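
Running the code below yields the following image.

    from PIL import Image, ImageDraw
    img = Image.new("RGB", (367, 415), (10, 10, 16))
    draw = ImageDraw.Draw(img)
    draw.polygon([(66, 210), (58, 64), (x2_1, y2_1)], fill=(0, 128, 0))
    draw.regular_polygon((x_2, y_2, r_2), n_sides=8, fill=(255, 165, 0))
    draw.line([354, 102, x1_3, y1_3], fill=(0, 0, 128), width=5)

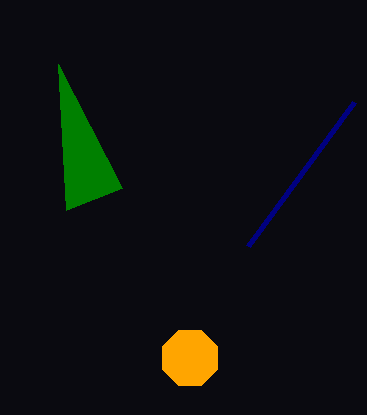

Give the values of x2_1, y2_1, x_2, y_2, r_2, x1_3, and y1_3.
x2_1 = 122, y2_1 = 188, x_2 = 190, y_2 = 358, r_2 = 30, x1_3 = 248, y1_3 = 246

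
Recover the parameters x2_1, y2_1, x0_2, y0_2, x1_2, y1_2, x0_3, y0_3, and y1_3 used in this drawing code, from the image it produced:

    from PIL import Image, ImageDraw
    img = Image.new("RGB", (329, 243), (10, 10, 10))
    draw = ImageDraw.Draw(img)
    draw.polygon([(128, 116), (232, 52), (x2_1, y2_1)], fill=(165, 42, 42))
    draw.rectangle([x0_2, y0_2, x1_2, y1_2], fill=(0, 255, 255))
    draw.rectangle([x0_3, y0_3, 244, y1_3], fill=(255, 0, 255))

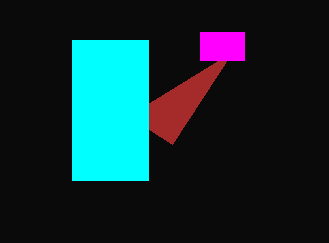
x2_1 = 172
y2_1 = 144
x0_2 = 72
y0_2 = 40
x1_2 = 148
y1_2 = 180
x0_3 = 200
y0_3 = 32
y1_3 = 60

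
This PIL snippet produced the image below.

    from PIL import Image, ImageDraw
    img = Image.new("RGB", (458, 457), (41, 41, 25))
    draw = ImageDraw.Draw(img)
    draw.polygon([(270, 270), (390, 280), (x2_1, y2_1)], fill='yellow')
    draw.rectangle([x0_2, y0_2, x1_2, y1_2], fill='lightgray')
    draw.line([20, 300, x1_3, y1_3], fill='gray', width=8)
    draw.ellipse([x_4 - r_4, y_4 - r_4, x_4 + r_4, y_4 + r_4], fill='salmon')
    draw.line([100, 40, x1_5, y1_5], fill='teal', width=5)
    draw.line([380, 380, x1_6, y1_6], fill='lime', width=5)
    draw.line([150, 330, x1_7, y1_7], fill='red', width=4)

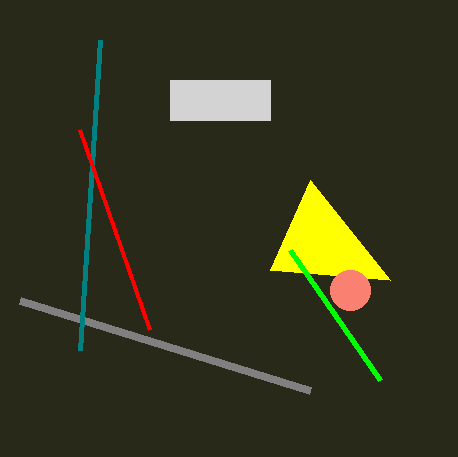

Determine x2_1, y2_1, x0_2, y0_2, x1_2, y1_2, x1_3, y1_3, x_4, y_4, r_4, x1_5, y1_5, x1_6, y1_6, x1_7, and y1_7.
x2_1 = 310
y2_1 = 180
x0_2 = 170
y0_2 = 80
x1_2 = 270
y1_2 = 120
x1_3 = 310
y1_3 = 390
x_4 = 350
y_4 = 290
r_4 = 20
x1_5 = 80
y1_5 = 350
x1_6 = 290
y1_6 = 250
x1_7 = 80
y1_7 = 130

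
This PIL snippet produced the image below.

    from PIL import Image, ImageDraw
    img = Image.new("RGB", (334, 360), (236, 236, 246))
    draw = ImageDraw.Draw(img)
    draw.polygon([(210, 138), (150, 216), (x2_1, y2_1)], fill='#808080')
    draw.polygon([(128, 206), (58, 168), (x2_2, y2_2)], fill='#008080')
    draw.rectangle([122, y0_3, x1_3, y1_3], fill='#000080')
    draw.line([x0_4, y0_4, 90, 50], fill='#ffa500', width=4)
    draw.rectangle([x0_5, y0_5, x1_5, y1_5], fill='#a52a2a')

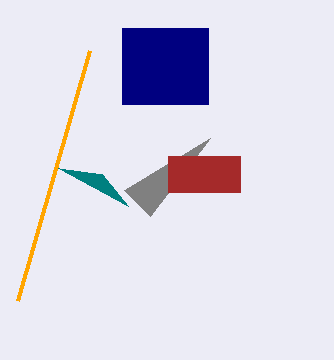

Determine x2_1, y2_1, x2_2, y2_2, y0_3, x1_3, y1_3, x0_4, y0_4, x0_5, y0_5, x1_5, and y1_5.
x2_1 = 124, y2_1 = 190, x2_2 = 102, y2_2 = 174, y0_3 = 28, x1_3 = 208, y1_3 = 104, x0_4 = 18, y0_4 = 300, x0_5 = 168, y0_5 = 156, x1_5 = 240, y1_5 = 192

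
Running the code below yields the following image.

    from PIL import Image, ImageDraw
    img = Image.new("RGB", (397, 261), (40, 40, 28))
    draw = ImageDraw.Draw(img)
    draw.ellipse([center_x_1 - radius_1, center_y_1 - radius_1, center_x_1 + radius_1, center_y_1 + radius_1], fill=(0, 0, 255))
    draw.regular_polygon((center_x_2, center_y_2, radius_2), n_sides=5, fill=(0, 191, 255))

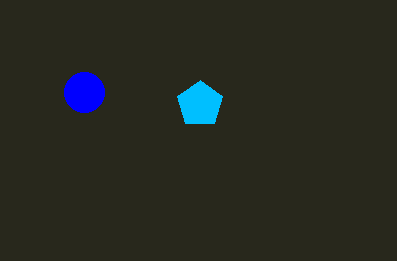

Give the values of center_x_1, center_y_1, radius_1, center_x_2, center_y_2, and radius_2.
center_x_1 = 84; center_y_1 = 92; radius_1 = 20; center_x_2 = 200; center_y_2 = 104; radius_2 = 24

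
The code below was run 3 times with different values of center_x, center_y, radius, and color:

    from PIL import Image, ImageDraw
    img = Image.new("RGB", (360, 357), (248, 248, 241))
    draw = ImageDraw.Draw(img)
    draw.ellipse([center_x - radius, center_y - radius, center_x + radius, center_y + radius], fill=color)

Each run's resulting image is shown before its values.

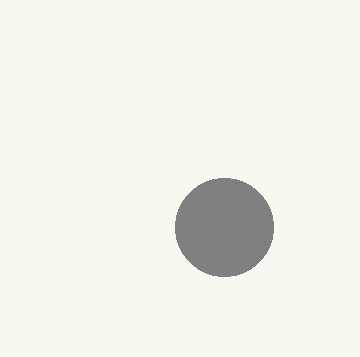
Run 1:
center_x = 224; center_y = 227; radius = 49; color = 'gray'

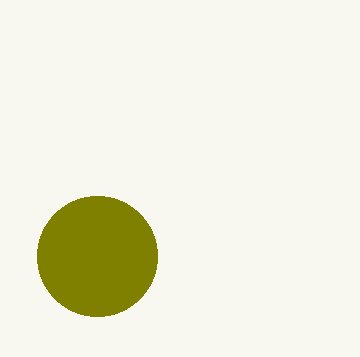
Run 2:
center_x = 97
center_y = 256
radius = 60
color = 'olive'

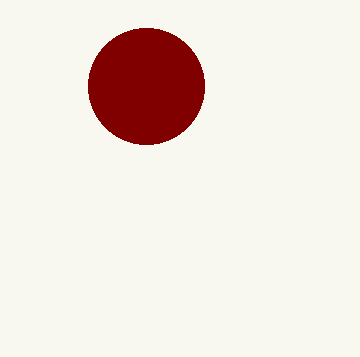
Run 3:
center_x = 146; center_y = 86; radius = 58; color = 'maroon'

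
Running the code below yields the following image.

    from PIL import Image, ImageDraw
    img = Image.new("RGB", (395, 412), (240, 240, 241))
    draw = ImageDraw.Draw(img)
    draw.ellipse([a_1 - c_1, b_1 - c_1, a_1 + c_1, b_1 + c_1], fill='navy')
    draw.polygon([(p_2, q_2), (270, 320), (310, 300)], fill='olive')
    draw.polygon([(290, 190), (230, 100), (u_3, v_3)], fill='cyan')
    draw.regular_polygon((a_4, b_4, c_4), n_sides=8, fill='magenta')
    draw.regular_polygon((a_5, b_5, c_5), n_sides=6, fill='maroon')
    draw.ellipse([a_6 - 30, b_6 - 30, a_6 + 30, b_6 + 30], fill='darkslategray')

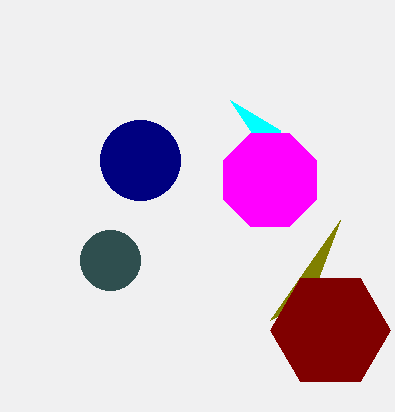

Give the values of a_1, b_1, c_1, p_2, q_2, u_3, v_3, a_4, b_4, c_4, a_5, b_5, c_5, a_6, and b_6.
a_1 = 140, b_1 = 160, c_1 = 40, p_2 = 340, q_2 = 220, u_3 = 280, v_3 = 130, a_4 = 270, b_4 = 180, c_4 = 50, a_5 = 330, b_5 = 330, c_5 = 60, a_6 = 110, b_6 = 260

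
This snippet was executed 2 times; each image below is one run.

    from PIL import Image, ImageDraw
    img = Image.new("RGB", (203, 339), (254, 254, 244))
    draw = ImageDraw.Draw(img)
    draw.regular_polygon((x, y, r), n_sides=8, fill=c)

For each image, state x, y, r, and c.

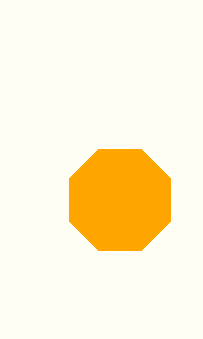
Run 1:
x = 120
y = 200
r = 55
c = 'orange'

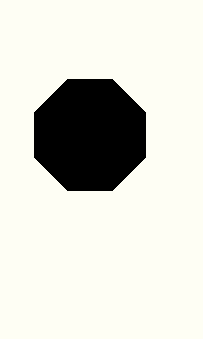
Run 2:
x = 90, y = 135, r = 60, c = 'black'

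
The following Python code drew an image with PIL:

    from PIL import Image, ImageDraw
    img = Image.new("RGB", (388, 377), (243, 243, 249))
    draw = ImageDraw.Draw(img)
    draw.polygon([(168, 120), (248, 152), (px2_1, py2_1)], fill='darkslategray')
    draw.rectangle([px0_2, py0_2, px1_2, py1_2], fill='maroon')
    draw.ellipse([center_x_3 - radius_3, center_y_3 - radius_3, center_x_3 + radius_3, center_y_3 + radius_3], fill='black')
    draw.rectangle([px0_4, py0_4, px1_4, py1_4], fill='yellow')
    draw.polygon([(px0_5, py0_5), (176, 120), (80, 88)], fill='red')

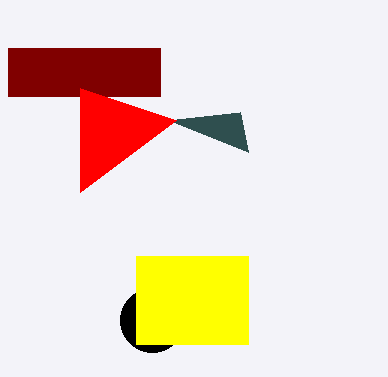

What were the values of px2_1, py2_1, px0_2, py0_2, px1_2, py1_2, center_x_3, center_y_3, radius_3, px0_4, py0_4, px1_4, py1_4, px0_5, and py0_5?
px2_1 = 240
py2_1 = 112
px0_2 = 8
py0_2 = 48
px1_2 = 160
py1_2 = 96
center_x_3 = 152
center_y_3 = 320
radius_3 = 32
px0_4 = 136
py0_4 = 256
px1_4 = 248
py1_4 = 344
px0_5 = 80
py0_5 = 192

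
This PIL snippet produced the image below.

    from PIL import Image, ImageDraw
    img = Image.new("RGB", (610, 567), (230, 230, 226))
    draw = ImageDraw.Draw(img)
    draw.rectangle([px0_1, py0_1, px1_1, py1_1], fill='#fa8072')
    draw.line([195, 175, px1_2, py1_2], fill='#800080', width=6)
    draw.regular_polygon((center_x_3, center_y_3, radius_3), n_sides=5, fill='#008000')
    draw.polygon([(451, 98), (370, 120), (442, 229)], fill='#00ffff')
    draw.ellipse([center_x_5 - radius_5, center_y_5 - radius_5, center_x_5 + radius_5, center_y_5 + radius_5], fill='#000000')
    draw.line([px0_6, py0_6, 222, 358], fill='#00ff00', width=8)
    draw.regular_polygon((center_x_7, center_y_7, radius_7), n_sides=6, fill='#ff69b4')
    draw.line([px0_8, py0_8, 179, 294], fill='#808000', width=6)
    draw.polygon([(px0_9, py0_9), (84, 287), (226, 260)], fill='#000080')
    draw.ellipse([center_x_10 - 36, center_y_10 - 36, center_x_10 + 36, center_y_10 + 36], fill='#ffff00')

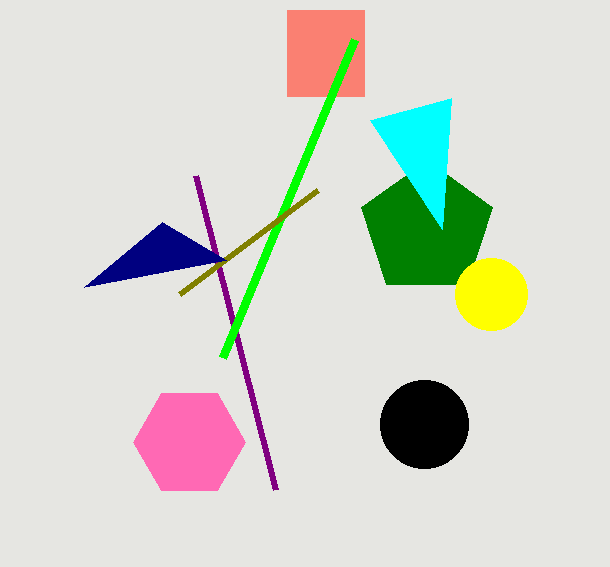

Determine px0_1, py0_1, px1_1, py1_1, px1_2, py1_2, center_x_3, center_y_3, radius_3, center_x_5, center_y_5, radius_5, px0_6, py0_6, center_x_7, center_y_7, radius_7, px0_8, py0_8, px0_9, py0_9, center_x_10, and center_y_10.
px0_1 = 287; py0_1 = 10; px1_1 = 364; py1_1 = 96; px1_2 = 275; py1_2 = 489; center_x_3 = 427; center_y_3 = 229; radius_3 = 69; center_x_5 = 424; center_y_5 = 424; radius_5 = 44; px0_6 = 354; py0_6 = 40; center_x_7 = 189; center_y_7 = 442; radius_7 = 56; px0_8 = 317; py0_8 = 190; px0_9 = 162; py0_9 = 222; center_x_10 = 491; center_y_10 = 294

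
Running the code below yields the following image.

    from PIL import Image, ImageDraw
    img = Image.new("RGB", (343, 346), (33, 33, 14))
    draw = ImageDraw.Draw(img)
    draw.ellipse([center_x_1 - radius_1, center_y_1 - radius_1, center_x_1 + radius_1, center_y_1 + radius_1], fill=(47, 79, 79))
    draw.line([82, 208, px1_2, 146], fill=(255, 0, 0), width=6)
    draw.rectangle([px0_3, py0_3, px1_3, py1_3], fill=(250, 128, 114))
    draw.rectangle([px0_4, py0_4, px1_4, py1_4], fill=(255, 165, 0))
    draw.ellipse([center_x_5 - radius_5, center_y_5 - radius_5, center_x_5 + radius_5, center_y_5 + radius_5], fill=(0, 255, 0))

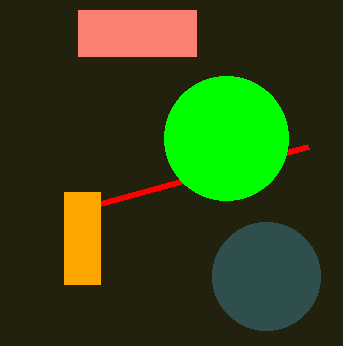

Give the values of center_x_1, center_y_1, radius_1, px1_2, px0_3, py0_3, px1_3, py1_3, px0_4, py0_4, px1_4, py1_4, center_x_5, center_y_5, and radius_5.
center_x_1 = 266, center_y_1 = 276, radius_1 = 54, px1_2 = 308, px0_3 = 78, py0_3 = 10, px1_3 = 196, py1_3 = 56, px0_4 = 64, py0_4 = 192, px1_4 = 100, py1_4 = 284, center_x_5 = 226, center_y_5 = 138, radius_5 = 62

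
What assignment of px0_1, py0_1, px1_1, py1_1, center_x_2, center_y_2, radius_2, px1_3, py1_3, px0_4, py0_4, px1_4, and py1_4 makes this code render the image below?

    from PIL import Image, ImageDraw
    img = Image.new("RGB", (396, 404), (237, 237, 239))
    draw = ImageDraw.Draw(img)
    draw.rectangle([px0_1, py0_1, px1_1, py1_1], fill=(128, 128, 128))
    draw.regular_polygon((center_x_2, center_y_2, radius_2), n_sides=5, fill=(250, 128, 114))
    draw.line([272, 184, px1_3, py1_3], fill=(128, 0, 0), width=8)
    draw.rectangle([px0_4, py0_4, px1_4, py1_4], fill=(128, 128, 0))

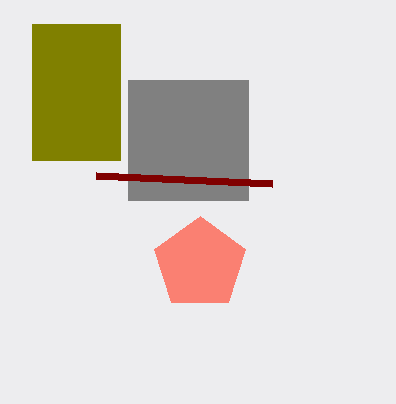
px0_1 = 128, py0_1 = 80, px1_1 = 248, py1_1 = 200, center_x_2 = 200, center_y_2 = 264, radius_2 = 48, px1_3 = 96, py1_3 = 176, px0_4 = 32, py0_4 = 24, px1_4 = 120, py1_4 = 160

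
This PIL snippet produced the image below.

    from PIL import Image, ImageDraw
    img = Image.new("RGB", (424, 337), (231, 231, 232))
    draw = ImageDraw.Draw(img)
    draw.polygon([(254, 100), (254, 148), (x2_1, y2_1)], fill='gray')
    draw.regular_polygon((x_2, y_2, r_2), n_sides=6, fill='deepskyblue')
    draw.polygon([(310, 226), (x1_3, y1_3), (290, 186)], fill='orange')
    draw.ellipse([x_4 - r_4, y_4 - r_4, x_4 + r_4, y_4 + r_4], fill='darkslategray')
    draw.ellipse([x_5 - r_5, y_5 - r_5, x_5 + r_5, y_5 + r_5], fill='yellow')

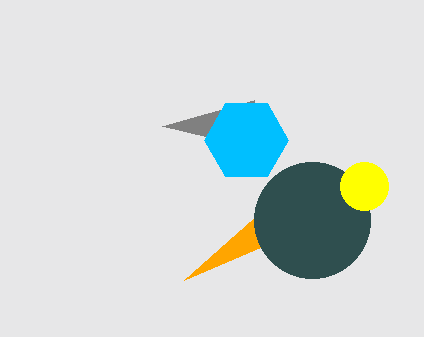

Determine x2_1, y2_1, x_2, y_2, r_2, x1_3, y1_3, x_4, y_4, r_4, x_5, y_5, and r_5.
x2_1 = 162; y2_1 = 126; x_2 = 246; y_2 = 140; r_2 = 42; x1_3 = 184; y1_3 = 280; x_4 = 312; y_4 = 220; r_4 = 58; x_5 = 364; y_5 = 186; r_5 = 24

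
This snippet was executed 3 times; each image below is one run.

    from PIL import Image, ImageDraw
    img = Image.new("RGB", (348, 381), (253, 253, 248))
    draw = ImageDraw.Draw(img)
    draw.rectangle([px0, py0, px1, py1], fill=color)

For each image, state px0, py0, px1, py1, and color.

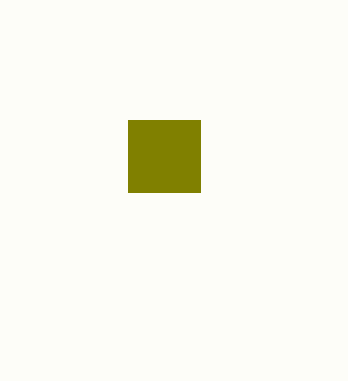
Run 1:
px0 = 128
py0 = 120
px1 = 200
py1 = 192
color = 'olive'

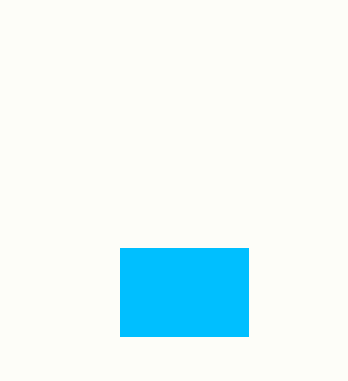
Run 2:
px0 = 120
py0 = 248
px1 = 248
py1 = 336
color = 'deepskyblue'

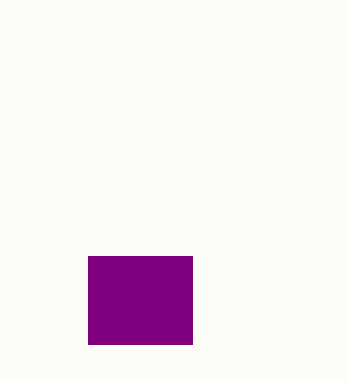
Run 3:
px0 = 88
py0 = 256
px1 = 192
py1 = 344
color = 'purple'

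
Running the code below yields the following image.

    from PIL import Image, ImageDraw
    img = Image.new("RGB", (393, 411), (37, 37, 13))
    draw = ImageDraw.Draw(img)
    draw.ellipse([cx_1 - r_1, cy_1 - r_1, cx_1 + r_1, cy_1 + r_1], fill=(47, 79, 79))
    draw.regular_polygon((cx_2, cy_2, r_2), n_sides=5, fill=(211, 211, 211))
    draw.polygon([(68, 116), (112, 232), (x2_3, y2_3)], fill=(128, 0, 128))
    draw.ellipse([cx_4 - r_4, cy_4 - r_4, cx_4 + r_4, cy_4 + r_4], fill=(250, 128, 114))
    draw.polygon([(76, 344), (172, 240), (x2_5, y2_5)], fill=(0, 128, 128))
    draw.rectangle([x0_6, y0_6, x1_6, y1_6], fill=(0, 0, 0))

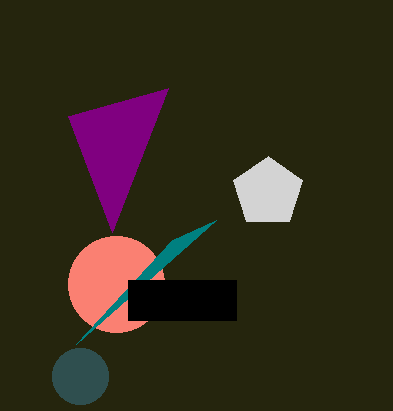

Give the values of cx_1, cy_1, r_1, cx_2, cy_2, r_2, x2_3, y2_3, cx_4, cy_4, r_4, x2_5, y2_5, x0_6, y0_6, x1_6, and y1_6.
cx_1 = 80; cy_1 = 376; r_1 = 28; cx_2 = 268; cy_2 = 192; r_2 = 36; x2_3 = 168; y2_3 = 88; cx_4 = 116; cy_4 = 284; r_4 = 48; x2_5 = 216; y2_5 = 220; x0_6 = 128; y0_6 = 280; x1_6 = 236; y1_6 = 320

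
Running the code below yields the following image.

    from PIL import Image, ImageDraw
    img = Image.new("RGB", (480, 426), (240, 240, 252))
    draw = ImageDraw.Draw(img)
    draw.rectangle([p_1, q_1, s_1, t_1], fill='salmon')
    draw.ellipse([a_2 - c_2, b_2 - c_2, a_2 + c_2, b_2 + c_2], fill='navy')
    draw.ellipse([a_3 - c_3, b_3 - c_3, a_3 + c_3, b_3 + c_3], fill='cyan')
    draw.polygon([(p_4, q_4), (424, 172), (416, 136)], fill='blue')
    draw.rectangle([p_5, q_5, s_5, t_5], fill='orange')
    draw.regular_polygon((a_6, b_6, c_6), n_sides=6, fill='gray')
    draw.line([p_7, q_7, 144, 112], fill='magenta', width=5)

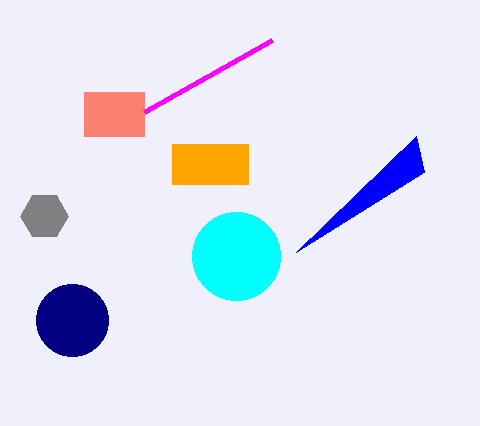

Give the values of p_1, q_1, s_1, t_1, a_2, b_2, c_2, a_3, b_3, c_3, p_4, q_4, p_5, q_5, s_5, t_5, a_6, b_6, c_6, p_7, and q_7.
p_1 = 84, q_1 = 92, s_1 = 144, t_1 = 136, a_2 = 72, b_2 = 320, c_2 = 36, a_3 = 236, b_3 = 256, c_3 = 44, p_4 = 296, q_4 = 252, p_5 = 172, q_5 = 144, s_5 = 248, t_5 = 184, a_6 = 44, b_6 = 216, c_6 = 24, p_7 = 272, q_7 = 40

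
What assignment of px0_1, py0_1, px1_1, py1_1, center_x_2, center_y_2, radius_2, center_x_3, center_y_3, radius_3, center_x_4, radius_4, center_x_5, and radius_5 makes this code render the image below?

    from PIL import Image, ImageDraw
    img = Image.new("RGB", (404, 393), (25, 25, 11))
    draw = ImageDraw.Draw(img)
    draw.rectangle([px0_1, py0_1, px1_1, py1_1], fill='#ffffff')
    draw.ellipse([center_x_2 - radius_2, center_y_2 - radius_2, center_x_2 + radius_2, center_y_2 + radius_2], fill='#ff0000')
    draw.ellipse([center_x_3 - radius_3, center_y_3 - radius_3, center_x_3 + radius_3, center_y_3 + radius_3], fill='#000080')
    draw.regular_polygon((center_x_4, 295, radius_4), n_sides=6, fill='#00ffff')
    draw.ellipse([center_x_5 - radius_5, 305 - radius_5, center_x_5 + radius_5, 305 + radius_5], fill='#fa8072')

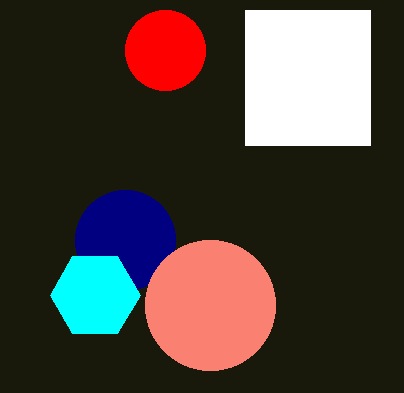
px0_1 = 245, py0_1 = 10, px1_1 = 370, py1_1 = 145, center_x_2 = 165, center_y_2 = 50, radius_2 = 40, center_x_3 = 125, center_y_3 = 240, radius_3 = 50, center_x_4 = 95, radius_4 = 45, center_x_5 = 210, radius_5 = 65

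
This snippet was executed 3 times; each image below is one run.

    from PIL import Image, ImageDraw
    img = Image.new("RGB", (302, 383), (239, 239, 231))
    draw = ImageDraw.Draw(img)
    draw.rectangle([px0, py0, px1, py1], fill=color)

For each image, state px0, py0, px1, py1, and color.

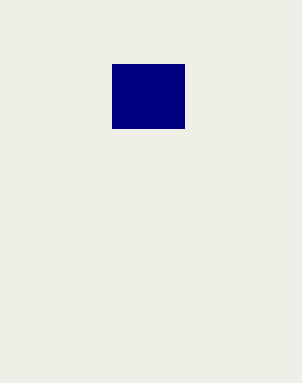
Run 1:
px0 = 112
py0 = 64
px1 = 184
py1 = 128
color = 'navy'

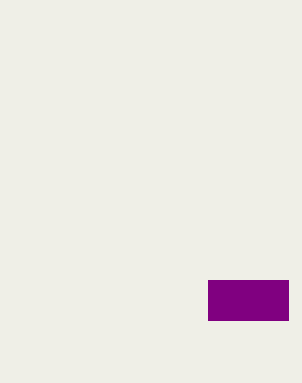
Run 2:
px0 = 208
py0 = 280
px1 = 288
py1 = 320
color = 'purple'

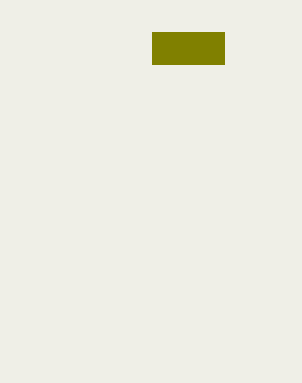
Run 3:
px0 = 152, py0 = 32, px1 = 224, py1 = 64, color = 'olive'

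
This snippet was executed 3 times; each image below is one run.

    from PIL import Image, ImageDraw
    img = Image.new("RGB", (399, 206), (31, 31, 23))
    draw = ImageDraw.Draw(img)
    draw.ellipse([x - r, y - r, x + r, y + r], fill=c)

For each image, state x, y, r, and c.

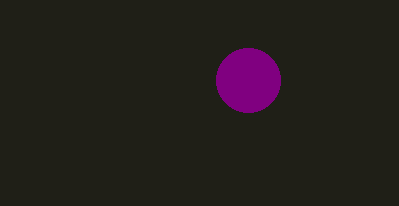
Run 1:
x = 248, y = 80, r = 32, c = 'purple'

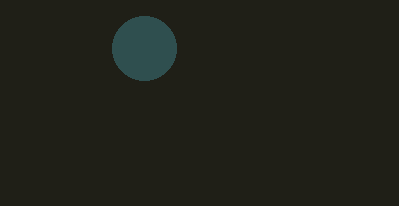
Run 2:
x = 144; y = 48; r = 32; c = 'darkslategray'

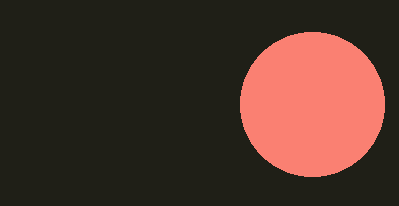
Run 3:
x = 312, y = 104, r = 72, c = 'salmon'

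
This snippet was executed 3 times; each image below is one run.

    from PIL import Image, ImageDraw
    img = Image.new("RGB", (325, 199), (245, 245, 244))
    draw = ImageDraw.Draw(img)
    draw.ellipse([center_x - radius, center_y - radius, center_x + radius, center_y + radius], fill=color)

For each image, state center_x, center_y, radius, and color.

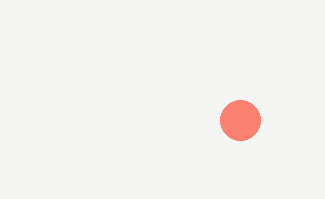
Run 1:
center_x = 240; center_y = 120; radius = 20; color = 'salmon'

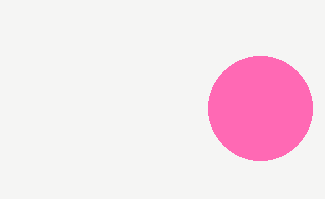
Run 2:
center_x = 260; center_y = 108; radius = 52; color = 'hotpink'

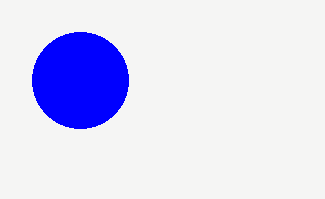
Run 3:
center_x = 80, center_y = 80, radius = 48, color = 'blue'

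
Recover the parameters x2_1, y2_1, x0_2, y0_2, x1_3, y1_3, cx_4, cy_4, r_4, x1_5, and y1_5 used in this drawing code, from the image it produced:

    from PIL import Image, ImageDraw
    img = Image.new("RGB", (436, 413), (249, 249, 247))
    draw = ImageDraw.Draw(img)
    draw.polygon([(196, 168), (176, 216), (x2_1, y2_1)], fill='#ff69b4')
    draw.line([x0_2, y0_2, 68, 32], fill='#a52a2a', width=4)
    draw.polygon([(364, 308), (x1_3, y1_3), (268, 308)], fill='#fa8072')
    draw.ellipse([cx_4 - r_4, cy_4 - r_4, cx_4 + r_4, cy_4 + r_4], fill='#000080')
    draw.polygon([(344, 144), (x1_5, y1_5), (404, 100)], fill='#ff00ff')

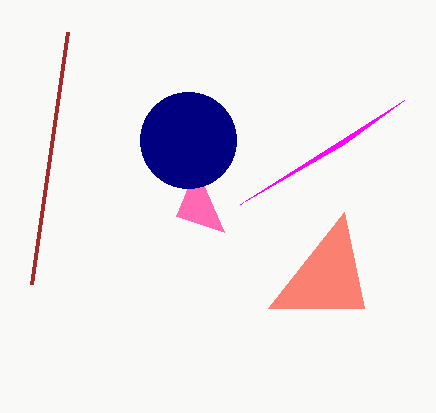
x2_1 = 224, y2_1 = 232, x0_2 = 32, y0_2 = 284, x1_3 = 344, y1_3 = 212, cx_4 = 188, cy_4 = 140, r_4 = 48, x1_5 = 240, y1_5 = 204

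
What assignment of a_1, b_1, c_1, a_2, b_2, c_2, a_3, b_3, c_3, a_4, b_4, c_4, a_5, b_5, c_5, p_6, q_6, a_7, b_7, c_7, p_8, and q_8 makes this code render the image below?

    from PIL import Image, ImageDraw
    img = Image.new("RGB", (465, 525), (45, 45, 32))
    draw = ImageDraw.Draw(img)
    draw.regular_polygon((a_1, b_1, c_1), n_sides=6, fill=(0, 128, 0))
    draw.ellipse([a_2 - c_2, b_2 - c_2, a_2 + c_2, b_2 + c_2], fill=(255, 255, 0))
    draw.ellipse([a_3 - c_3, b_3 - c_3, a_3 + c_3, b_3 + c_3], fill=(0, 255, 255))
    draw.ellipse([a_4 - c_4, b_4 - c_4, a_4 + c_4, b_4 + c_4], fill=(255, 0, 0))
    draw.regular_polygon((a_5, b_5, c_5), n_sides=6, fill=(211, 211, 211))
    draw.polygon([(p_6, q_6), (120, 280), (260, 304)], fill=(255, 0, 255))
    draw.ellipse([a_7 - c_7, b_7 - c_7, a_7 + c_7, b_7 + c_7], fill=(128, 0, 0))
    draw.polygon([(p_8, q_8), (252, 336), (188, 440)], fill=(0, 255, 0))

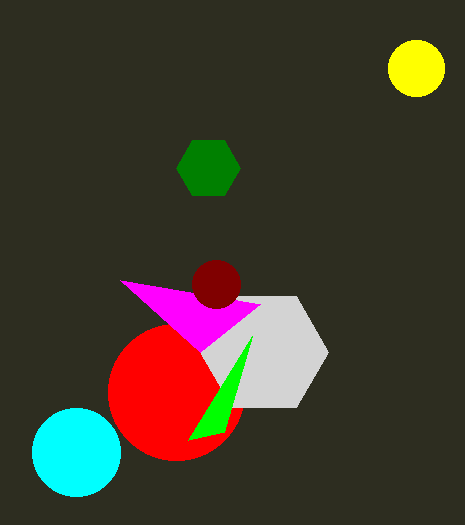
a_1 = 208
b_1 = 168
c_1 = 32
a_2 = 416
b_2 = 68
c_2 = 28
a_3 = 76
b_3 = 452
c_3 = 44
a_4 = 176
b_4 = 392
c_4 = 68
a_5 = 264
b_5 = 352
c_5 = 64
p_6 = 200
q_6 = 352
a_7 = 216
b_7 = 284
c_7 = 24
p_8 = 224
q_8 = 432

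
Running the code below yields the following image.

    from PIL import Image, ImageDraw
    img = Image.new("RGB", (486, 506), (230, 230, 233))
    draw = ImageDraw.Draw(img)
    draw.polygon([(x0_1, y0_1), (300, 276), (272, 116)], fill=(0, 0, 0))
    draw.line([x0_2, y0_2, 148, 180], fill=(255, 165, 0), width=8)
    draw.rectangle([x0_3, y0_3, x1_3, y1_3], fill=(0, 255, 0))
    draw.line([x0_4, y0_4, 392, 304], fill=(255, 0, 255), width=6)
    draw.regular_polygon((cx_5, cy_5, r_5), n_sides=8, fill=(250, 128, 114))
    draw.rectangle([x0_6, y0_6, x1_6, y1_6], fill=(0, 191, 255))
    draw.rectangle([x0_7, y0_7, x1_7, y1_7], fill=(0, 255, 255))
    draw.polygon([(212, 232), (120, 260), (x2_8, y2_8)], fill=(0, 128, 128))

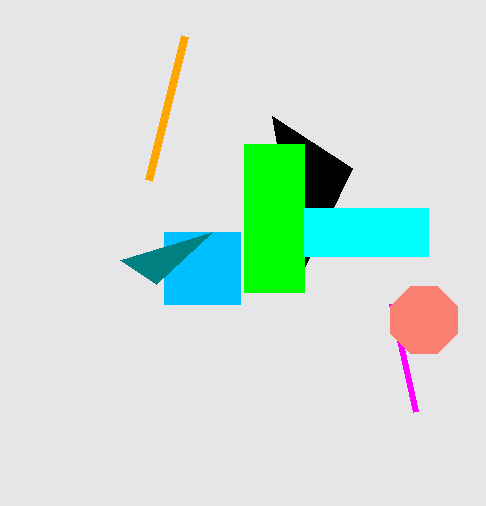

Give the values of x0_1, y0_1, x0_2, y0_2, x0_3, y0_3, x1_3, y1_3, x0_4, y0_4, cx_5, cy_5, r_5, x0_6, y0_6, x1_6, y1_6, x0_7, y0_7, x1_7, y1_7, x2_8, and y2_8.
x0_1 = 352; y0_1 = 168; x0_2 = 184; y0_2 = 36; x0_3 = 244; y0_3 = 144; x1_3 = 304; y1_3 = 292; x0_4 = 416; y0_4 = 412; cx_5 = 424; cy_5 = 320; r_5 = 36; x0_6 = 164; y0_6 = 232; x1_6 = 240; y1_6 = 304; x0_7 = 304; y0_7 = 208; x1_7 = 428; y1_7 = 256; x2_8 = 156; y2_8 = 284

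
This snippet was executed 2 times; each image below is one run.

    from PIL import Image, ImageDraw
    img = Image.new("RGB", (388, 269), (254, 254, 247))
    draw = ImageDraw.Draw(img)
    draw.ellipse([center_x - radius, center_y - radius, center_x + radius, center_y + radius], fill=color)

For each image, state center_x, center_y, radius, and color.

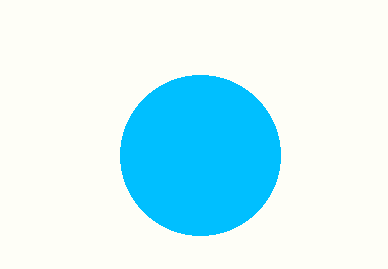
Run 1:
center_x = 200, center_y = 155, radius = 80, color = 'deepskyblue'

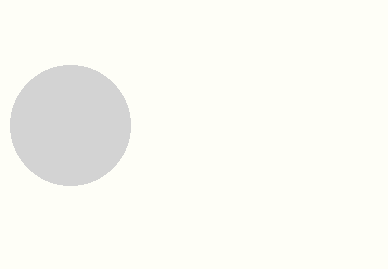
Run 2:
center_x = 70, center_y = 125, radius = 60, color = 'lightgray'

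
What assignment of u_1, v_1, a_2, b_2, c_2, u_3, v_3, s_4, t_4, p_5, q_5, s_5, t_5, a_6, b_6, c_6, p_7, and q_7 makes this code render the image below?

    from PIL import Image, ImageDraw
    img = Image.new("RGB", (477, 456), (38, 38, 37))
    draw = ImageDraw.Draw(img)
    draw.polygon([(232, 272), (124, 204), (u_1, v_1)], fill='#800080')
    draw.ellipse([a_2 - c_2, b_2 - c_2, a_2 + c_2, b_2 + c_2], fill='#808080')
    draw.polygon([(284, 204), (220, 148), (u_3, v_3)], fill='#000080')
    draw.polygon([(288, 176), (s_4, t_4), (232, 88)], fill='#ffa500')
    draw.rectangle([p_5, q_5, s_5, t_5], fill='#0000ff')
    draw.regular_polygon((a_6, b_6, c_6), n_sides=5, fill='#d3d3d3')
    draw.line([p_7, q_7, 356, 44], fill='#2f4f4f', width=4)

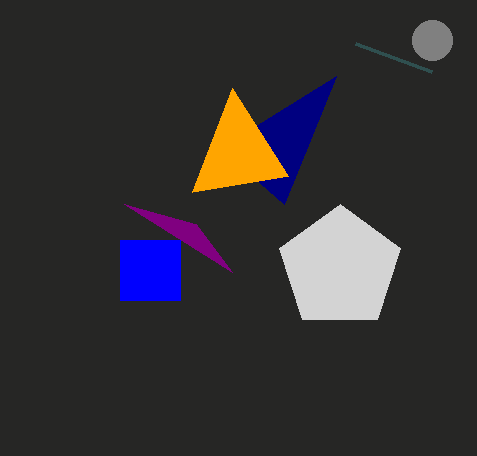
u_1 = 196; v_1 = 224; a_2 = 432; b_2 = 40; c_2 = 20; u_3 = 336; v_3 = 76; s_4 = 192; t_4 = 192; p_5 = 120; q_5 = 240; s_5 = 180; t_5 = 300; a_6 = 340; b_6 = 268; c_6 = 64; p_7 = 432; q_7 = 72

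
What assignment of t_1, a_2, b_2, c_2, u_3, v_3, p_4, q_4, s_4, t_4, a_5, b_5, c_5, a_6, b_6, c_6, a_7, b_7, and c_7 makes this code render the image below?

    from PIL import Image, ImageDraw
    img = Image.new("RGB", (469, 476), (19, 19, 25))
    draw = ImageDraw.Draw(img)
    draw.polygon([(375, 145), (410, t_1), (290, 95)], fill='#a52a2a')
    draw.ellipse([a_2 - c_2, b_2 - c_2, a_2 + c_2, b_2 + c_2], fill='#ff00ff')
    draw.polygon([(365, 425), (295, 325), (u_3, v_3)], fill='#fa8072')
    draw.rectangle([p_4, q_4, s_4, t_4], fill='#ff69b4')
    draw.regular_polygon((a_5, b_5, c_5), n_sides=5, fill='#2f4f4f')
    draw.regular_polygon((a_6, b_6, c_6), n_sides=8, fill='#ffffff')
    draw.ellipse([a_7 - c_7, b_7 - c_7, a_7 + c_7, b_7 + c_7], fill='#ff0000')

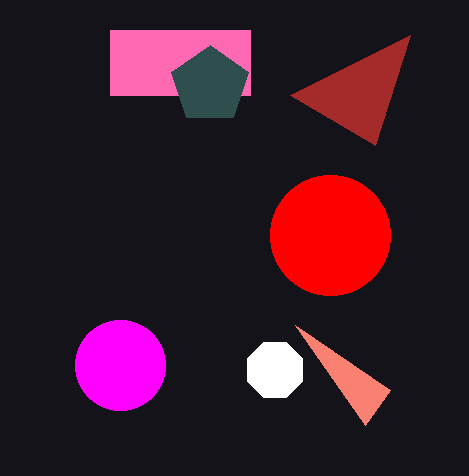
t_1 = 35
a_2 = 120
b_2 = 365
c_2 = 45
u_3 = 390
v_3 = 390
p_4 = 110
q_4 = 30
s_4 = 250
t_4 = 95
a_5 = 210
b_5 = 85
c_5 = 40
a_6 = 275
b_6 = 370
c_6 = 30
a_7 = 330
b_7 = 235
c_7 = 60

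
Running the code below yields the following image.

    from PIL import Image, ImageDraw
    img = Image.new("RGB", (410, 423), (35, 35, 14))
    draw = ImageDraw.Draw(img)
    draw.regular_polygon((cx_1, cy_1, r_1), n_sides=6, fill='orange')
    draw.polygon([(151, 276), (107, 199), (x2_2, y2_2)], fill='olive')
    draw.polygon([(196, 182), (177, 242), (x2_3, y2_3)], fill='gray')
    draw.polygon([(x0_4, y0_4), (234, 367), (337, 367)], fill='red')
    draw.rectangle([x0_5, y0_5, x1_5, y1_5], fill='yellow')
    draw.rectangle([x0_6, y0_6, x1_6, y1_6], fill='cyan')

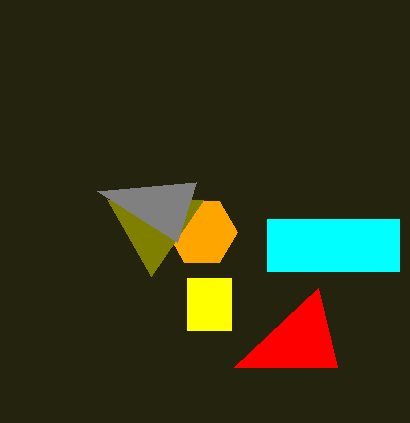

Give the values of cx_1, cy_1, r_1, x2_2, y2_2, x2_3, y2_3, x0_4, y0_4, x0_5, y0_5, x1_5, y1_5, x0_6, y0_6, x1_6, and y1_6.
cx_1 = 202
cy_1 = 232
r_1 = 35
x2_2 = 203
y2_2 = 200
x2_3 = 97
y2_3 = 191
x0_4 = 318
y0_4 = 288
x0_5 = 187
y0_5 = 278
x1_5 = 231
y1_5 = 330
x0_6 = 267
y0_6 = 219
x1_6 = 399
y1_6 = 271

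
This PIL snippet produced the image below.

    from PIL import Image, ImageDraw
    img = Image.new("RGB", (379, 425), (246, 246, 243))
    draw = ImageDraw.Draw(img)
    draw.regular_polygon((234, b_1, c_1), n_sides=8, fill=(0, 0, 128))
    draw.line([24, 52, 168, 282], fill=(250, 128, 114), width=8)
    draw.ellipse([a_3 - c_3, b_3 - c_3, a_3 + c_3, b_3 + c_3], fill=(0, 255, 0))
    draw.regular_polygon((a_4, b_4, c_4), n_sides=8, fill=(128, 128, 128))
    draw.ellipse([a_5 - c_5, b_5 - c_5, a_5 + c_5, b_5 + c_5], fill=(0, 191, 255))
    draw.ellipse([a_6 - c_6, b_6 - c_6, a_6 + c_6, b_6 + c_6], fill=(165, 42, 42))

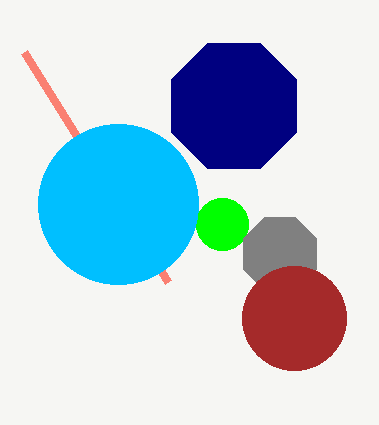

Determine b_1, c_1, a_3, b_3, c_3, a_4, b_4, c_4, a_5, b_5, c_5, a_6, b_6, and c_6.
b_1 = 106
c_1 = 68
a_3 = 222
b_3 = 224
c_3 = 26
a_4 = 280
b_4 = 254
c_4 = 40
a_5 = 118
b_5 = 204
c_5 = 80
a_6 = 294
b_6 = 318
c_6 = 52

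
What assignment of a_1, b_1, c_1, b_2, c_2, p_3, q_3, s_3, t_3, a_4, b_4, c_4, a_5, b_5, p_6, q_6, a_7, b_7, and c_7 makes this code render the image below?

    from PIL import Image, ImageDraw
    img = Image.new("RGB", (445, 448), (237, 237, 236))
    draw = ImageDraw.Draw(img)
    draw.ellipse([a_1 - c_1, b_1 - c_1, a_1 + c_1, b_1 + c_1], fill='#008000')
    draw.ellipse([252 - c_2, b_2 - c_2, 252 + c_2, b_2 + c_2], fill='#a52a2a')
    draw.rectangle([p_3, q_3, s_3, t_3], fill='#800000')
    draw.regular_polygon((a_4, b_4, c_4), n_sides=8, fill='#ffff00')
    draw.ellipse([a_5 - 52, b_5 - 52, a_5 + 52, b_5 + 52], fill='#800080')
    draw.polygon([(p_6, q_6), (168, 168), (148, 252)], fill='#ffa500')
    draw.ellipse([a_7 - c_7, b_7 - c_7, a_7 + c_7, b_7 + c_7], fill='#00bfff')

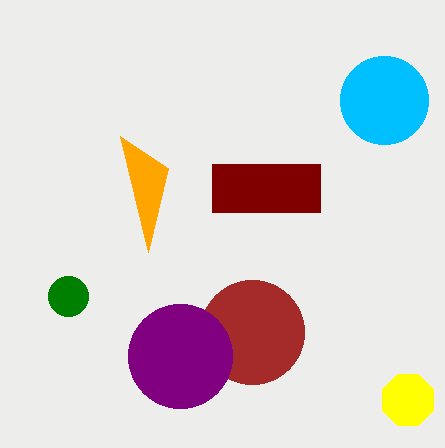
a_1 = 68; b_1 = 296; c_1 = 20; b_2 = 332; c_2 = 52; p_3 = 212; q_3 = 164; s_3 = 320; t_3 = 212; a_4 = 408; b_4 = 400; c_4 = 28; a_5 = 180; b_5 = 356; p_6 = 120; q_6 = 136; a_7 = 384; b_7 = 100; c_7 = 44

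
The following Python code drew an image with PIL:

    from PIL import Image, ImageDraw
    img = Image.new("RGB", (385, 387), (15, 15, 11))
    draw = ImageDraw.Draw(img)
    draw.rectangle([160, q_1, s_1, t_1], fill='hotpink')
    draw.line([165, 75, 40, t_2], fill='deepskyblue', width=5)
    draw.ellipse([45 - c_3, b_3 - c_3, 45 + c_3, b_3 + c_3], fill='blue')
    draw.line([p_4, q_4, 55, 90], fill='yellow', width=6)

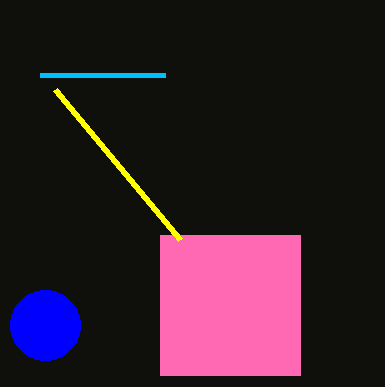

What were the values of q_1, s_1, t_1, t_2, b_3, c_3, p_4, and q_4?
q_1 = 235
s_1 = 300
t_1 = 375
t_2 = 75
b_3 = 325
c_3 = 35
p_4 = 180
q_4 = 240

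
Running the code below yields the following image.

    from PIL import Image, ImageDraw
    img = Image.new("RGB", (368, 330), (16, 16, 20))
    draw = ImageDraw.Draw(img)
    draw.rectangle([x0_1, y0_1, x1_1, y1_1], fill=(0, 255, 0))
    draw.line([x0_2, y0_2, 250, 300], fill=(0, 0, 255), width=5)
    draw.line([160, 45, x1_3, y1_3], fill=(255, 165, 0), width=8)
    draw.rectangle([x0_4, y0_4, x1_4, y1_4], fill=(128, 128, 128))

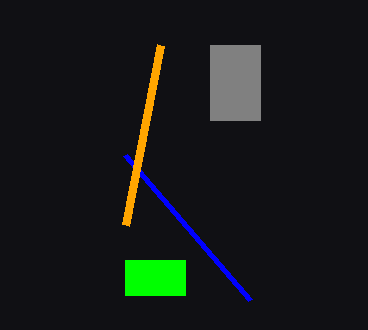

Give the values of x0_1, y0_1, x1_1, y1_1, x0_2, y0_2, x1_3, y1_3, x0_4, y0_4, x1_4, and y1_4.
x0_1 = 125; y0_1 = 260; x1_1 = 185; y1_1 = 295; x0_2 = 125; y0_2 = 155; x1_3 = 125; y1_3 = 225; x0_4 = 210; y0_4 = 45; x1_4 = 260; y1_4 = 120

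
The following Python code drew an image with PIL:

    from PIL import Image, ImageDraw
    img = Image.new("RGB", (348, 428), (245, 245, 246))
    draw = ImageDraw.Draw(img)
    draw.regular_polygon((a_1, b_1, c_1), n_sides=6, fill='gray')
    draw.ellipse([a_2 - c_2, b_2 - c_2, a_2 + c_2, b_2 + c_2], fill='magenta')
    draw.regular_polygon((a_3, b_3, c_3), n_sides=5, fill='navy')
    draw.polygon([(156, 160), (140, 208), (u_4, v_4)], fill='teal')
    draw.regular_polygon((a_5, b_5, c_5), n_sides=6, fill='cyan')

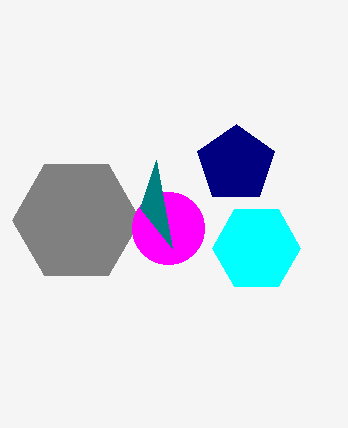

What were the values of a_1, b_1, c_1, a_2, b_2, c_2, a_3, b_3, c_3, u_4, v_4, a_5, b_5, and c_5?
a_1 = 76, b_1 = 220, c_1 = 64, a_2 = 168, b_2 = 228, c_2 = 36, a_3 = 236, b_3 = 164, c_3 = 40, u_4 = 172, v_4 = 248, a_5 = 256, b_5 = 248, c_5 = 44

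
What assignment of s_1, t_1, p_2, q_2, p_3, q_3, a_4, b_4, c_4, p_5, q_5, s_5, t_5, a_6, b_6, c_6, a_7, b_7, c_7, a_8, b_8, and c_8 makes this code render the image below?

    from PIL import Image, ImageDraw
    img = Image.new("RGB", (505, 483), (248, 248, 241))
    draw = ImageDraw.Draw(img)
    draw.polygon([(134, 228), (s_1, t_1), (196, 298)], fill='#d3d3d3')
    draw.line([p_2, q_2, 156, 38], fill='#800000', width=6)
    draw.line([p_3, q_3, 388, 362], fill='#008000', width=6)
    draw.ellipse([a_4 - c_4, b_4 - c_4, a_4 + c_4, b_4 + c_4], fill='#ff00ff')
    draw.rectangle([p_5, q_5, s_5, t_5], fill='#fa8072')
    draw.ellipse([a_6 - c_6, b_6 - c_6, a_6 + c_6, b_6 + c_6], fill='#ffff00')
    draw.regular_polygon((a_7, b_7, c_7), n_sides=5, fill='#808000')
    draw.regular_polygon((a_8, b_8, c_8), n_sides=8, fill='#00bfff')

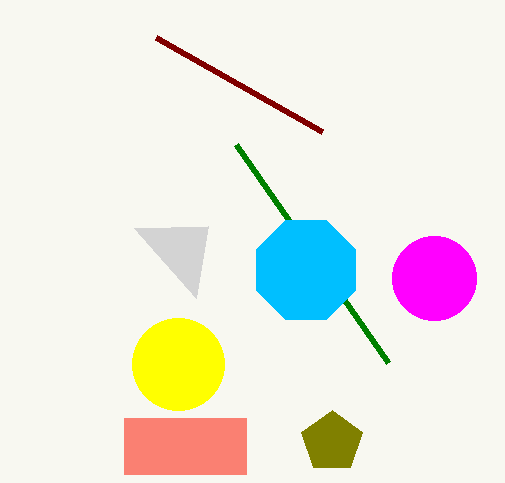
s_1 = 208
t_1 = 226
p_2 = 322
q_2 = 132
p_3 = 236
q_3 = 144
a_4 = 434
b_4 = 278
c_4 = 42
p_5 = 124
q_5 = 418
s_5 = 246
t_5 = 474
a_6 = 178
b_6 = 364
c_6 = 46
a_7 = 332
b_7 = 442
c_7 = 32
a_8 = 306
b_8 = 270
c_8 = 54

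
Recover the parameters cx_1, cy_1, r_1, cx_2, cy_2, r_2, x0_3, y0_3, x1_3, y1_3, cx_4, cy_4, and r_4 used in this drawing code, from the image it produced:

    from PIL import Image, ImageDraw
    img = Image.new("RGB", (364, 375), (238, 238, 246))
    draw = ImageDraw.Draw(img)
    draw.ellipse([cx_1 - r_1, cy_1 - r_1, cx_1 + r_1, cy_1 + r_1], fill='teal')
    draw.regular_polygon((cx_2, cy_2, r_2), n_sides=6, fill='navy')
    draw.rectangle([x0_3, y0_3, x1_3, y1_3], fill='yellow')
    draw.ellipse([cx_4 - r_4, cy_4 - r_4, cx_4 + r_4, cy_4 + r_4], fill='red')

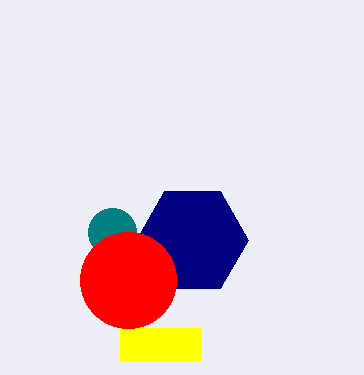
cx_1 = 112, cy_1 = 232, r_1 = 24, cx_2 = 192, cy_2 = 240, r_2 = 56, x0_3 = 120, y0_3 = 328, x1_3 = 200, y1_3 = 360, cx_4 = 128, cy_4 = 280, r_4 = 48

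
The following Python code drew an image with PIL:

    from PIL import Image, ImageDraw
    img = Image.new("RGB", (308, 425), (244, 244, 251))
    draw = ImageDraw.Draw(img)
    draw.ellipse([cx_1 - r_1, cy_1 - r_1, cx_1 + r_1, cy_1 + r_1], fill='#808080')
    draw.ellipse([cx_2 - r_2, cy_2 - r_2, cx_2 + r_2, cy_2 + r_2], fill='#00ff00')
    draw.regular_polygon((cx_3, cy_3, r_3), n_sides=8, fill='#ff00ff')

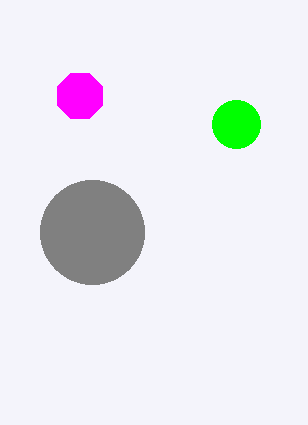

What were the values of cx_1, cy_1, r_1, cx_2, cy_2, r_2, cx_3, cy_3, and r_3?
cx_1 = 92, cy_1 = 232, r_1 = 52, cx_2 = 236, cy_2 = 124, r_2 = 24, cx_3 = 80, cy_3 = 96, r_3 = 24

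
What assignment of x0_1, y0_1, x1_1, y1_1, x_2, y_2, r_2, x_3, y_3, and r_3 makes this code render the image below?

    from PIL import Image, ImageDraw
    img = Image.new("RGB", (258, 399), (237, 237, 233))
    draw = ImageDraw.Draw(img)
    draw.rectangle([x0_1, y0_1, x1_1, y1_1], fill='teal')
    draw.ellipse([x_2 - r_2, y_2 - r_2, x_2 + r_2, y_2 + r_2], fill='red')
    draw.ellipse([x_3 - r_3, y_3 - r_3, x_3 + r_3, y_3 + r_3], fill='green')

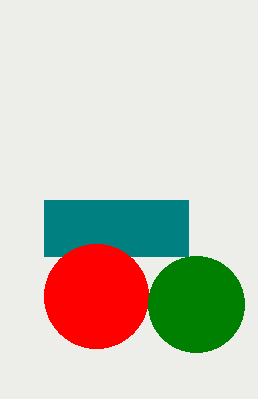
x0_1 = 44, y0_1 = 200, x1_1 = 188, y1_1 = 256, x_2 = 96, y_2 = 296, r_2 = 52, x_3 = 196, y_3 = 304, r_3 = 48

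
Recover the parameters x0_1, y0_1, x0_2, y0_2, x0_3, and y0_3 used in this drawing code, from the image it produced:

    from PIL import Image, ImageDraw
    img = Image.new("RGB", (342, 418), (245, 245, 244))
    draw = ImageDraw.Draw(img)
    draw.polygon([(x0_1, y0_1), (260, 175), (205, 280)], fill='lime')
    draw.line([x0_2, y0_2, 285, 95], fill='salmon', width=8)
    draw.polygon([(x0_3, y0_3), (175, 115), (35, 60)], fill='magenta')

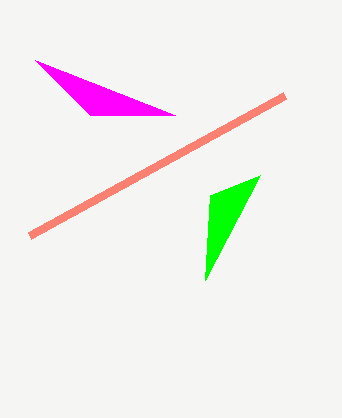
x0_1 = 210
y0_1 = 195
x0_2 = 30
y0_2 = 235
x0_3 = 90
y0_3 = 115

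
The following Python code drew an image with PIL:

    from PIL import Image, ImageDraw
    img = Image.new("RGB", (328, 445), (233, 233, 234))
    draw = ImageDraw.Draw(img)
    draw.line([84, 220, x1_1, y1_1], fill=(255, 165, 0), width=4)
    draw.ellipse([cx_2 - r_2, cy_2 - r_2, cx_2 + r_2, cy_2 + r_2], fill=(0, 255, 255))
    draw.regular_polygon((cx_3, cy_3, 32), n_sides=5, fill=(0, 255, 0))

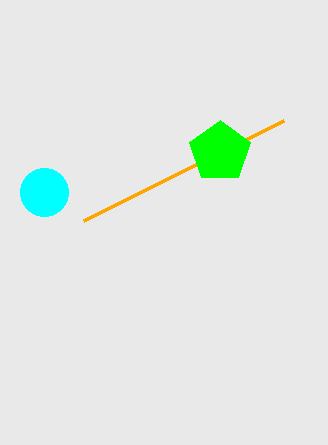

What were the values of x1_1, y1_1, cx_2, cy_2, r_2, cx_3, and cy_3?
x1_1 = 284; y1_1 = 120; cx_2 = 44; cy_2 = 192; r_2 = 24; cx_3 = 220; cy_3 = 152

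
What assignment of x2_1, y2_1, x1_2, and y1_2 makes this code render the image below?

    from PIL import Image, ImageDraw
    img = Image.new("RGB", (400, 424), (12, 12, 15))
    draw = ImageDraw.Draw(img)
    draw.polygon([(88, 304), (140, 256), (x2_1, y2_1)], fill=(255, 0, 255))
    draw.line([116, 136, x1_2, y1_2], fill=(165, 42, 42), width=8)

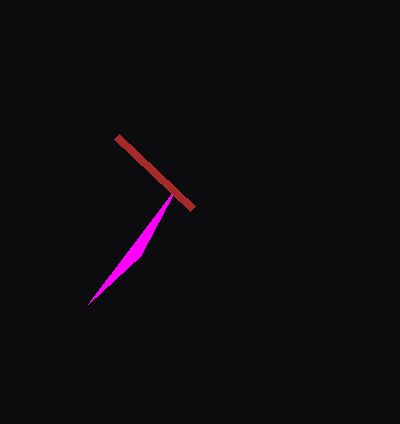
x2_1 = 176, y2_1 = 188, x1_2 = 192, y1_2 = 208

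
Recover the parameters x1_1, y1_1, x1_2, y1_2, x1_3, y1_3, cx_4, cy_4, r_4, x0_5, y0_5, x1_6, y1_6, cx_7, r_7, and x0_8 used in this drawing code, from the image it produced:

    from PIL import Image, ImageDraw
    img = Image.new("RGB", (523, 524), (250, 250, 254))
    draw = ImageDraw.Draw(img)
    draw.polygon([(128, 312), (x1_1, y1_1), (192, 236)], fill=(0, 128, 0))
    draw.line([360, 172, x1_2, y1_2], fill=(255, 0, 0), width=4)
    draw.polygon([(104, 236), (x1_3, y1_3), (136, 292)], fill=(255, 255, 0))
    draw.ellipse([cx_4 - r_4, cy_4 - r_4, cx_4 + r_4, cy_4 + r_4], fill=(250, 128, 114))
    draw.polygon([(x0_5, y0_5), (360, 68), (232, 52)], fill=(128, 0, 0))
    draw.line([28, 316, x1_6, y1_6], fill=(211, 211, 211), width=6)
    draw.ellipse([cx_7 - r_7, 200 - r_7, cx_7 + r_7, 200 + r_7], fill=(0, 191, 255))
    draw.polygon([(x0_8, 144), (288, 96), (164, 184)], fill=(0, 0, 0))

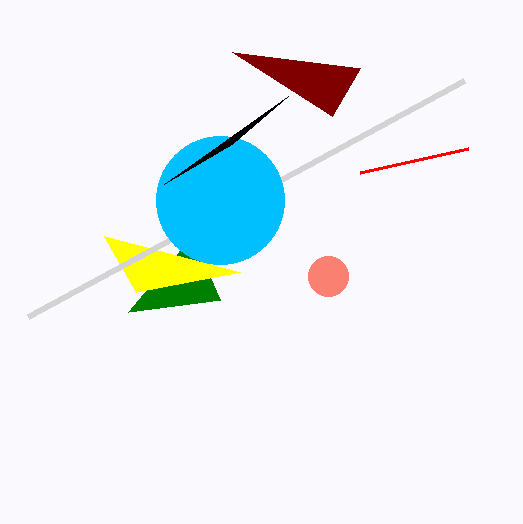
x1_1 = 220
y1_1 = 300
x1_2 = 468
y1_2 = 148
x1_3 = 240
y1_3 = 272
cx_4 = 328
cy_4 = 276
r_4 = 20
x0_5 = 332
y0_5 = 116
x1_6 = 464
y1_6 = 80
cx_7 = 220
r_7 = 64
x0_8 = 232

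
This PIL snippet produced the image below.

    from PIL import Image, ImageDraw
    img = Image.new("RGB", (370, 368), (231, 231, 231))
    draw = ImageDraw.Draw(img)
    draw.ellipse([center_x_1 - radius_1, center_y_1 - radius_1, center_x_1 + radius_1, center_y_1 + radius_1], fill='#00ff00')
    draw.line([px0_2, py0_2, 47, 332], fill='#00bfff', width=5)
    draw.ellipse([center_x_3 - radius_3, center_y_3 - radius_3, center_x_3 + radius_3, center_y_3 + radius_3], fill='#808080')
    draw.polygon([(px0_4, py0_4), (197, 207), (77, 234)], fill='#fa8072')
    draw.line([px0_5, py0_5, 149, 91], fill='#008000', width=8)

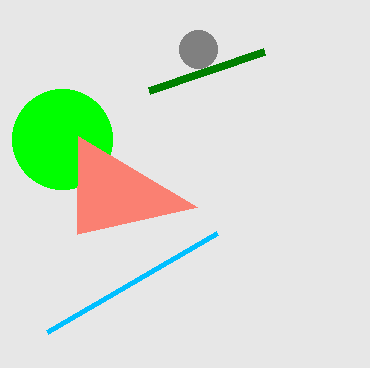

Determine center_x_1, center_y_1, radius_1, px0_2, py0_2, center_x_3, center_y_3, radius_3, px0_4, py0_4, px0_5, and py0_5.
center_x_1 = 62, center_y_1 = 139, radius_1 = 50, px0_2 = 217, py0_2 = 233, center_x_3 = 198, center_y_3 = 49, radius_3 = 19, px0_4 = 78, py0_4 = 136, px0_5 = 264, py0_5 = 52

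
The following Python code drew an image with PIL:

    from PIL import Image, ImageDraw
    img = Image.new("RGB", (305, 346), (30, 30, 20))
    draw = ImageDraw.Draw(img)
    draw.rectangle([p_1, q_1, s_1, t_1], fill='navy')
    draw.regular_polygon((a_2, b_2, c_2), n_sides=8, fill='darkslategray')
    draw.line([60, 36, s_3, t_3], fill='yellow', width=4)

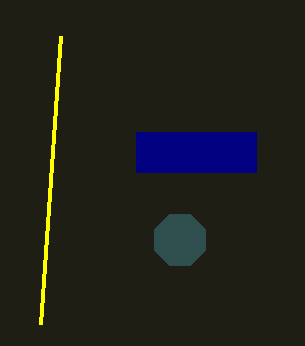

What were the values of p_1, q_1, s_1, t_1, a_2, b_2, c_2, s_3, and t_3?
p_1 = 136
q_1 = 132
s_1 = 256
t_1 = 172
a_2 = 180
b_2 = 240
c_2 = 28
s_3 = 40
t_3 = 324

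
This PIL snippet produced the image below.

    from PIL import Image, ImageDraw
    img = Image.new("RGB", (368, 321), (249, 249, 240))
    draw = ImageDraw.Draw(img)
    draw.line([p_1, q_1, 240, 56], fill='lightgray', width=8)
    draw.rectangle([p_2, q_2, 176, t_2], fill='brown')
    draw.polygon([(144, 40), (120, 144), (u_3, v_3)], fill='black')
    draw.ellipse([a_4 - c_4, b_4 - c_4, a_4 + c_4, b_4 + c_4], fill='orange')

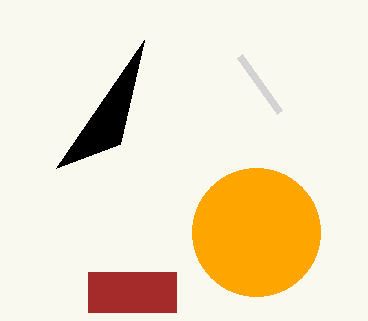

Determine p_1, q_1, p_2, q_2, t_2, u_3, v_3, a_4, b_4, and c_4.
p_1 = 280; q_1 = 112; p_2 = 88; q_2 = 272; t_2 = 312; u_3 = 56; v_3 = 168; a_4 = 256; b_4 = 232; c_4 = 64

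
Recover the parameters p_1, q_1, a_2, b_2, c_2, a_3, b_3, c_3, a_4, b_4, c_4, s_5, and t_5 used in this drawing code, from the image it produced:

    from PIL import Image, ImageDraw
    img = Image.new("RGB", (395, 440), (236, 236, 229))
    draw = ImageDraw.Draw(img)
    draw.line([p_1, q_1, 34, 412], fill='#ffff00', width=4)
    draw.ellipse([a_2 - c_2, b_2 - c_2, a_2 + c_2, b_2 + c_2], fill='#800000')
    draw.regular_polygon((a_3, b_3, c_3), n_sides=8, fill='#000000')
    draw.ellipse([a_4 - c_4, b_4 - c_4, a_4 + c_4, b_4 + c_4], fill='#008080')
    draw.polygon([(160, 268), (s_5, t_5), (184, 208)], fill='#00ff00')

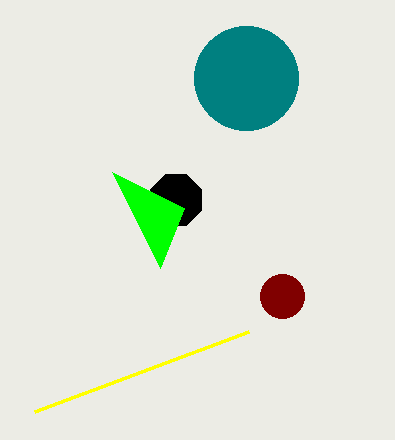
p_1 = 248; q_1 = 332; a_2 = 282; b_2 = 296; c_2 = 22; a_3 = 176; b_3 = 200; c_3 = 28; a_4 = 246; b_4 = 78; c_4 = 52; s_5 = 112; t_5 = 172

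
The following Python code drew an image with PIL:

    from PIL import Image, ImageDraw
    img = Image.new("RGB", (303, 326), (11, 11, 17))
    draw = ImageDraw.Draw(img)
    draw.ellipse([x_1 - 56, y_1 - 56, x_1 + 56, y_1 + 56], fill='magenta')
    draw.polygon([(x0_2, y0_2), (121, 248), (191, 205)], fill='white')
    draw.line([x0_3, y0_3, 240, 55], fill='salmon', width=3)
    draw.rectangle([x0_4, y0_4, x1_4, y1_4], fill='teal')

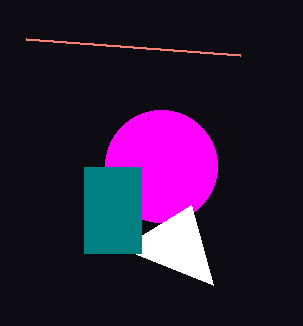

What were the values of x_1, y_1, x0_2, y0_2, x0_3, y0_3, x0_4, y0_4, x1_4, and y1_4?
x_1 = 161, y_1 = 166, x0_2 = 213, y0_2 = 285, x0_3 = 26, y0_3 = 39, x0_4 = 84, y0_4 = 167, x1_4 = 141, y1_4 = 253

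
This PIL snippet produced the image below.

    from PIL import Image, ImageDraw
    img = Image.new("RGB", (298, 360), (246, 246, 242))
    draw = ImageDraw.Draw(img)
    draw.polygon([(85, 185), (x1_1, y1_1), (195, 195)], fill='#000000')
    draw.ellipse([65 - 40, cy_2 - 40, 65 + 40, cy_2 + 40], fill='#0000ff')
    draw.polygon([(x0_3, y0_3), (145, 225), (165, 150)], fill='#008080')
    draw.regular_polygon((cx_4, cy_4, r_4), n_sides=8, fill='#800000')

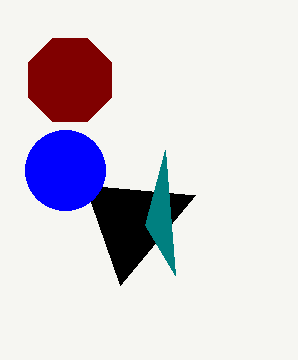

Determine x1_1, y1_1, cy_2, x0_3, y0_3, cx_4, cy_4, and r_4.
x1_1 = 120
y1_1 = 285
cy_2 = 170
x0_3 = 175
y0_3 = 275
cx_4 = 70
cy_4 = 80
r_4 = 45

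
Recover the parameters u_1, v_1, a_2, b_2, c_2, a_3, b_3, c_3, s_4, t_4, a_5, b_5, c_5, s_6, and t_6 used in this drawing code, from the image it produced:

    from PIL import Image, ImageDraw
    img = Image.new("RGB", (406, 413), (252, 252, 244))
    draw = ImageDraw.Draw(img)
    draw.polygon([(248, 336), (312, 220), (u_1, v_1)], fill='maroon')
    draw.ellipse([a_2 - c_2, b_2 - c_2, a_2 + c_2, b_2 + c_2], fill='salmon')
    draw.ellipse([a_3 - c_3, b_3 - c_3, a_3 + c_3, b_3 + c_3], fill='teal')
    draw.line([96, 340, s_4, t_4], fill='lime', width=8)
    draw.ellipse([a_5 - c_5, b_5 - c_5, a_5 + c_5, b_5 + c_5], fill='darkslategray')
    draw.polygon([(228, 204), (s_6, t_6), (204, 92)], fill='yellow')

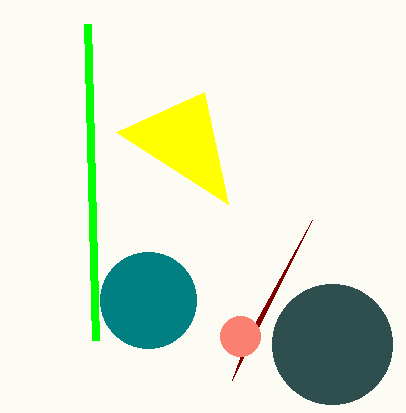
u_1 = 232, v_1 = 380, a_2 = 240, b_2 = 336, c_2 = 20, a_3 = 148, b_3 = 300, c_3 = 48, s_4 = 88, t_4 = 24, a_5 = 332, b_5 = 344, c_5 = 60, s_6 = 116, t_6 = 132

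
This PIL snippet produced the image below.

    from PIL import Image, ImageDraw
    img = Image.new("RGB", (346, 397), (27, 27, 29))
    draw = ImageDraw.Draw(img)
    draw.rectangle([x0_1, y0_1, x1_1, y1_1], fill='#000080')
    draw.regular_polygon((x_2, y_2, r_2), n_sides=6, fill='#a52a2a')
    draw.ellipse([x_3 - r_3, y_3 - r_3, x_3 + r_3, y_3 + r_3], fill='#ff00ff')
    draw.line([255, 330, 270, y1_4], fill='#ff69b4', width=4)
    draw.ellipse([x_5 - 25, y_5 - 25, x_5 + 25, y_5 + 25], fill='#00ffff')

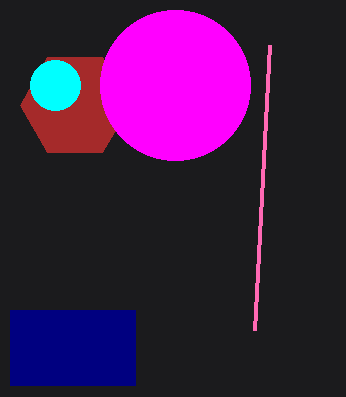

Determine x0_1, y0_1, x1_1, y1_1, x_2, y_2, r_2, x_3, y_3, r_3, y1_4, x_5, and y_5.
x0_1 = 10
y0_1 = 310
x1_1 = 135
y1_1 = 385
x_2 = 75
y_2 = 105
r_2 = 55
x_3 = 175
y_3 = 85
r_3 = 75
y1_4 = 45
x_5 = 55
y_5 = 85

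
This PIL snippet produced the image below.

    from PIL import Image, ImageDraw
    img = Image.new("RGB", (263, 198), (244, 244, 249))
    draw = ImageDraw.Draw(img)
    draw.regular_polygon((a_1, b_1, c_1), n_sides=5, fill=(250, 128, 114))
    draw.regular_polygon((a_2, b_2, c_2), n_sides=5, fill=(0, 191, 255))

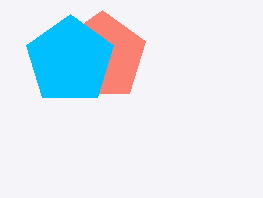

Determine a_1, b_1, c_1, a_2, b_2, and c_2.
a_1 = 102; b_1 = 56; c_1 = 46; a_2 = 70; b_2 = 60; c_2 = 46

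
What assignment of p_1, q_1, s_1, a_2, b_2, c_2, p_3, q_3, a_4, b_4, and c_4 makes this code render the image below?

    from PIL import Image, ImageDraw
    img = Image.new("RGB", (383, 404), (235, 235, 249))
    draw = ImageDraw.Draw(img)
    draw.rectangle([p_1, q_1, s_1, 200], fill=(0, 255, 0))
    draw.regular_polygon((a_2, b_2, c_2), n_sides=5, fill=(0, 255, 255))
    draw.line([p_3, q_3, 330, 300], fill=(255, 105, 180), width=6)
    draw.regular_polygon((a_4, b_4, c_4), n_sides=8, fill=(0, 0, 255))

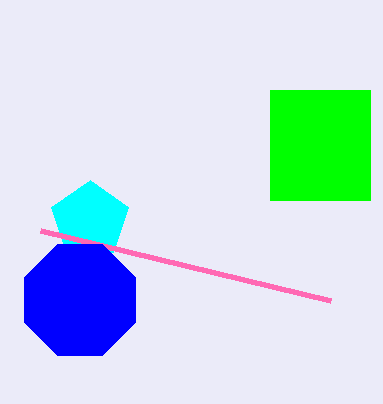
p_1 = 270
q_1 = 90
s_1 = 370
a_2 = 90
b_2 = 220
c_2 = 40
p_3 = 40
q_3 = 230
a_4 = 80
b_4 = 300
c_4 = 60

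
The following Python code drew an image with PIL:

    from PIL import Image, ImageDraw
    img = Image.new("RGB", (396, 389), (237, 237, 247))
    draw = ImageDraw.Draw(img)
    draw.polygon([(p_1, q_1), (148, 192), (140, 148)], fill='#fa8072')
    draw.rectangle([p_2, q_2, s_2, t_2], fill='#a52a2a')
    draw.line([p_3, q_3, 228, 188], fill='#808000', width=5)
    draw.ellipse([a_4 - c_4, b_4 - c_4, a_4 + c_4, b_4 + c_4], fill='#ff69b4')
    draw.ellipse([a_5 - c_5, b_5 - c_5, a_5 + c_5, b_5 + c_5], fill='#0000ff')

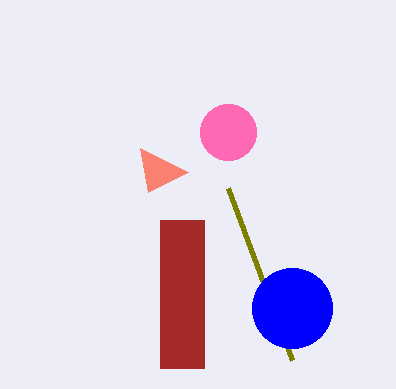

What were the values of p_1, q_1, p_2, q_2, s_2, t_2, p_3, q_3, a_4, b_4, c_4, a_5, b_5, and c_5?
p_1 = 188, q_1 = 172, p_2 = 160, q_2 = 220, s_2 = 204, t_2 = 368, p_3 = 292, q_3 = 360, a_4 = 228, b_4 = 132, c_4 = 28, a_5 = 292, b_5 = 308, c_5 = 40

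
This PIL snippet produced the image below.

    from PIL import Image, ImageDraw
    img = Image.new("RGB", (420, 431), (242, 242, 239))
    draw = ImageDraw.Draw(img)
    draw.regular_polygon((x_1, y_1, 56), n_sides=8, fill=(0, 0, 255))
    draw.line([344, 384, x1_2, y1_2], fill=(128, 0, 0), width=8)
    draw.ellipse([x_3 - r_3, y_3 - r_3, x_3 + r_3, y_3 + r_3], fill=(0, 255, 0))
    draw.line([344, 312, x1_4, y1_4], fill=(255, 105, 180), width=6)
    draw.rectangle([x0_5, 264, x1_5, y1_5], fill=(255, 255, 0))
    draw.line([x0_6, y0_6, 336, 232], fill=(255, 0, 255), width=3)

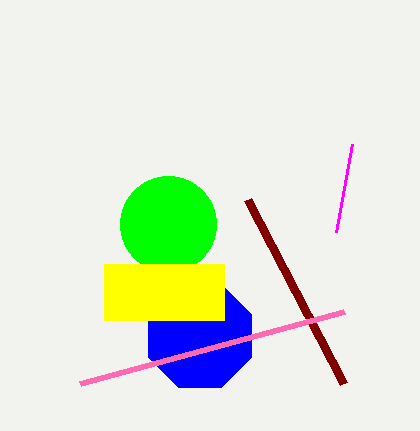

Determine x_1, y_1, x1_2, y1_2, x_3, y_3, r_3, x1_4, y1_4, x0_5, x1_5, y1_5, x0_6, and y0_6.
x_1 = 200; y_1 = 336; x1_2 = 248; y1_2 = 200; x_3 = 168; y_3 = 224; r_3 = 48; x1_4 = 80; y1_4 = 384; x0_5 = 104; x1_5 = 224; y1_5 = 320; x0_6 = 352; y0_6 = 144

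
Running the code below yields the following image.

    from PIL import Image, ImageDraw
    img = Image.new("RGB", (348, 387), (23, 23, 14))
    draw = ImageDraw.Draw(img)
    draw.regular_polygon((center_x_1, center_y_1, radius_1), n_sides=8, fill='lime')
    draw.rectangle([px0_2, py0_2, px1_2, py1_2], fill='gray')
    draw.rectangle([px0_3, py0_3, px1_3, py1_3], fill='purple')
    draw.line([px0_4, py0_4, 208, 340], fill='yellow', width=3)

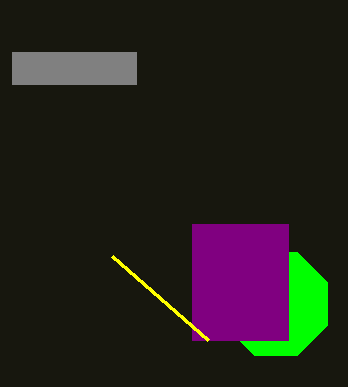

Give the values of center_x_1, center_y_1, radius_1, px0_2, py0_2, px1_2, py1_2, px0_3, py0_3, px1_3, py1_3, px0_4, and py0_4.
center_x_1 = 276; center_y_1 = 304; radius_1 = 56; px0_2 = 12; py0_2 = 52; px1_2 = 136; py1_2 = 84; px0_3 = 192; py0_3 = 224; px1_3 = 288; py1_3 = 340; px0_4 = 112; py0_4 = 256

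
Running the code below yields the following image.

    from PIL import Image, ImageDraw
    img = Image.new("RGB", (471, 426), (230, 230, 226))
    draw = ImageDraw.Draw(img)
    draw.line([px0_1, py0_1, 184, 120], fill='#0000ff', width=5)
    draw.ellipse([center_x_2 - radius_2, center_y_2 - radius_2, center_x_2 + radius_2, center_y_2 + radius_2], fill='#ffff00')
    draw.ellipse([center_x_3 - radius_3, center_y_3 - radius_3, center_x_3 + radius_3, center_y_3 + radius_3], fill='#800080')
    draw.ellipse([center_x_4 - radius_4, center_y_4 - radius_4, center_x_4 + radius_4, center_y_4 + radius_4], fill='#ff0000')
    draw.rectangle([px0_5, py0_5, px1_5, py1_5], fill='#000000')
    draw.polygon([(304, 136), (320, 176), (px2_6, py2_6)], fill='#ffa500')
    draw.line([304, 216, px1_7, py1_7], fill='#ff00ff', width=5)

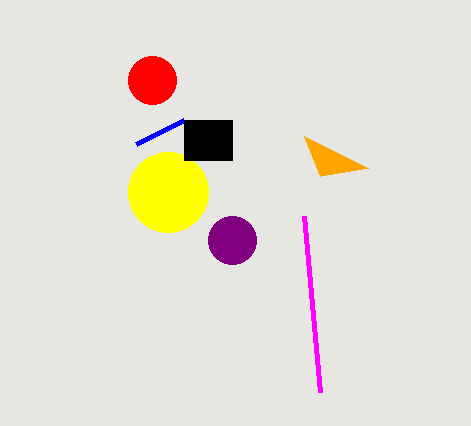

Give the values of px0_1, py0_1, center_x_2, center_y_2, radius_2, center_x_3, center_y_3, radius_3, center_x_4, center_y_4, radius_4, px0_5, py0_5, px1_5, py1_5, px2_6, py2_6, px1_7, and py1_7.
px0_1 = 136
py0_1 = 144
center_x_2 = 168
center_y_2 = 192
radius_2 = 40
center_x_3 = 232
center_y_3 = 240
radius_3 = 24
center_x_4 = 152
center_y_4 = 80
radius_4 = 24
px0_5 = 184
py0_5 = 120
px1_5 = 232
py1_5 = 160
px2_6 = 368
py2_6 = 168
px1_7 = 320
py1_7 = 392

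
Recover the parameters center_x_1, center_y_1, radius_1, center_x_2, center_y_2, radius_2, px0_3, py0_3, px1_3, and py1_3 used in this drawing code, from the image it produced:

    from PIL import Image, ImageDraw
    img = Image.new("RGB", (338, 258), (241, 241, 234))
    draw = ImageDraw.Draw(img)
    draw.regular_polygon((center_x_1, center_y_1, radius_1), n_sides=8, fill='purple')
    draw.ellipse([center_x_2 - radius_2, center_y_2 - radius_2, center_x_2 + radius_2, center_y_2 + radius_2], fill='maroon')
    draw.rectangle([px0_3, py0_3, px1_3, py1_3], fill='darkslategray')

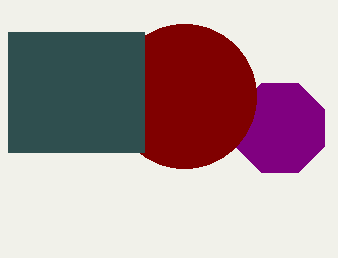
center_x_1 = 280; center_y_1 = 128; radius_1 = 48; center_x_2 = 184; center_y_2 = 96; radius_2 = 72; px0_3 = 8; py0_3 = 32; px1_3 = 144; py1_3 = 152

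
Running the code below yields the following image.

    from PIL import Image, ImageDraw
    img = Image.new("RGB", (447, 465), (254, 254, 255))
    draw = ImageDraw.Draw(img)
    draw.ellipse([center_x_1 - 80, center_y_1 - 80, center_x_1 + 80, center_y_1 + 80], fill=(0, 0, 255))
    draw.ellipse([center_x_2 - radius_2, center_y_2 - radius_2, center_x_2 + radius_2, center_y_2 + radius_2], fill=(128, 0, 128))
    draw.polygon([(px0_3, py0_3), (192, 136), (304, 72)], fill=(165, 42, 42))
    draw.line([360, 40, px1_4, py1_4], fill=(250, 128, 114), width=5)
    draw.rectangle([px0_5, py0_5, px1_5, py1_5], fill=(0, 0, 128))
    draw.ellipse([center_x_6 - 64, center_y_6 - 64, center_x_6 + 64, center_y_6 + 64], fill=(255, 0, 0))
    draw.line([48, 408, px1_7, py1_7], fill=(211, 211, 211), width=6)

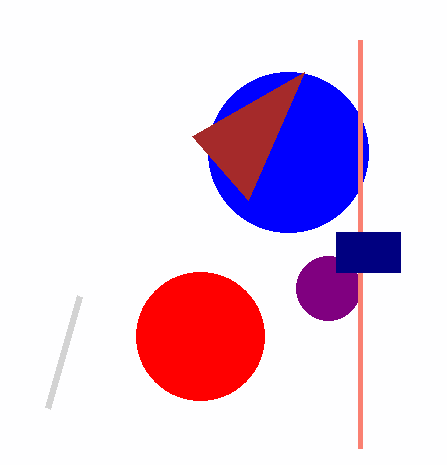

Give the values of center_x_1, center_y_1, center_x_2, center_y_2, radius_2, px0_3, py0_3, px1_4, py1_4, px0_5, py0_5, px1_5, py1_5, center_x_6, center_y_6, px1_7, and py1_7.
center_x_1 = 288
center_y_1 = 152
center_x_2 = 328
center_y_2 = 288
radius_2 = 32
px0_3 = 248
py0_3 = 200
px1_4 = 360
py1_4 = 448
px0_5 = 336
py0_5 = 232
px1_5 = 400
py1_5 = 272
center_x_6 = 200
center_y_6 = 336
px1_7 = 80
py1_7 = 296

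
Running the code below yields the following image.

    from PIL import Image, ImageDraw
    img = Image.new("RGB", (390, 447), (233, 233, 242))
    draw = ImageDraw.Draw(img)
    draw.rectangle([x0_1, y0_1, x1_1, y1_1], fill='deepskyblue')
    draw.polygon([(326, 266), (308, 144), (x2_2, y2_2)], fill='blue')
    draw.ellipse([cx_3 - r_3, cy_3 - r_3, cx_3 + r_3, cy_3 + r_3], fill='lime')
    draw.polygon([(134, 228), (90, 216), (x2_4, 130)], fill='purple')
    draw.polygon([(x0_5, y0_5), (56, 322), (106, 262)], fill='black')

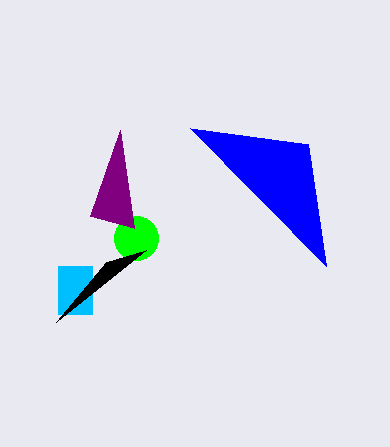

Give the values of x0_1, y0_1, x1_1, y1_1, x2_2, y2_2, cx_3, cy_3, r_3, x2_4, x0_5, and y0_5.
x0_1 = 58
y0_1 = 266
x1_1 = 92
y1_1 = 314
x2_2 = 190
y2_2 = 128
cx_3 = 136
cy_3 = 238
r_3 = 22
x2_4 = 120
x0_5 = 146
y0_5 = 250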